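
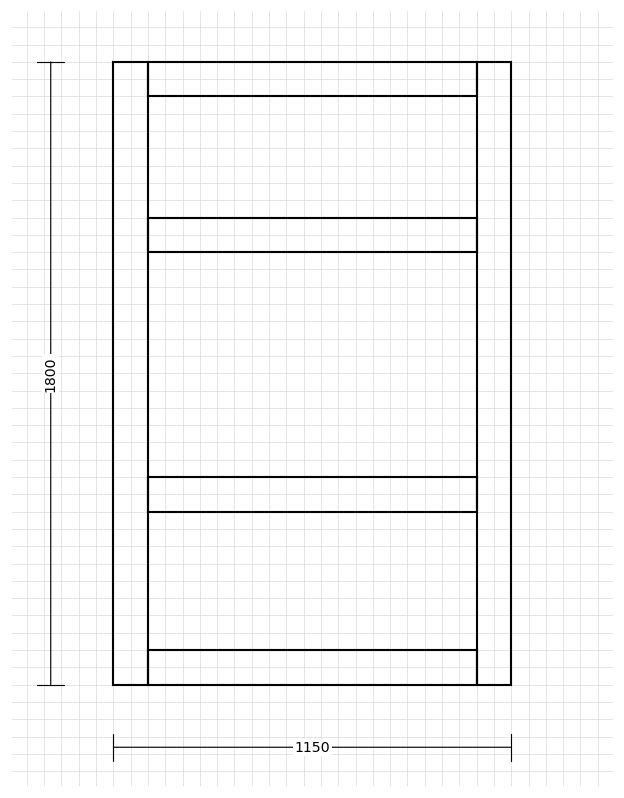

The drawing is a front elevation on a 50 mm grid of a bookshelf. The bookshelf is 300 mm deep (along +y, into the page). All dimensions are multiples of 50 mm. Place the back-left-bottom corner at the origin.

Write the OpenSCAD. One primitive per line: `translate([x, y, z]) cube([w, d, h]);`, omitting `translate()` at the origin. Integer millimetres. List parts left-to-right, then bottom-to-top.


cube([100, 300, 1800]);
translate([100, 0, 0]) cube([950, 300, 100]);
translate([100, 0, 500]) cube([950, 300, 100]);
translate([100, 0, 1250]) cube([950, 300, 100]);
translate([100, 0, 1700]) cube([950, 300, 100]);
translate([1050, 0, 0]) cube([100, 300, 1800]);


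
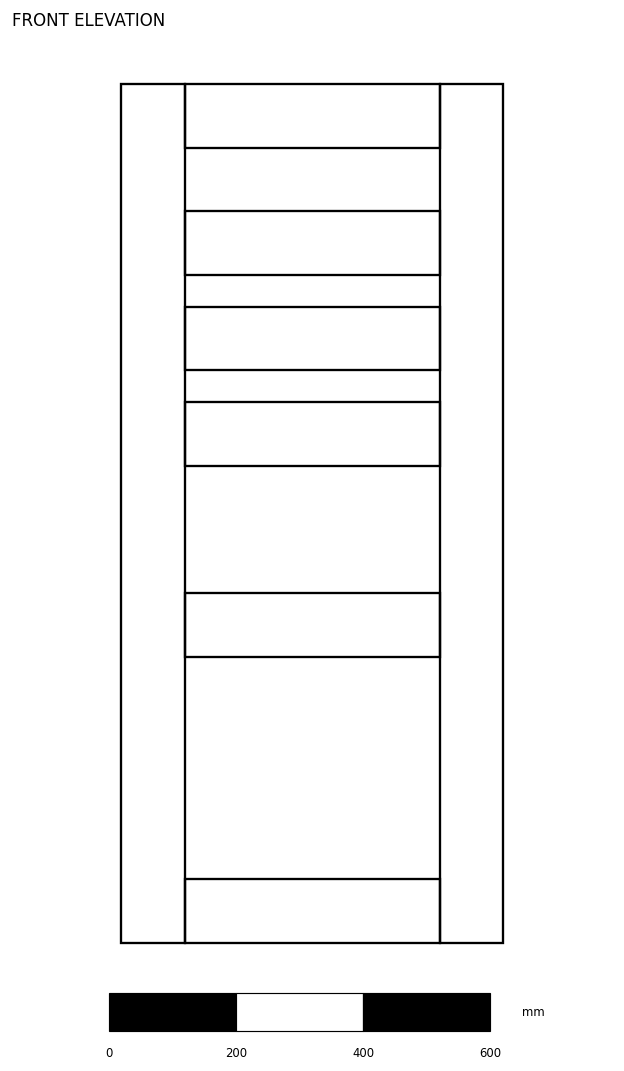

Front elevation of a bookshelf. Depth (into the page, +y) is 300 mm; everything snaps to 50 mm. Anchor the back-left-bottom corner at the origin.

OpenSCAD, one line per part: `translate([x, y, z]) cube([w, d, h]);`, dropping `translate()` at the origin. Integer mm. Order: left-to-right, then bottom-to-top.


cube([100, 300, 1350]);
translate([100, 0, 0]) cube([400, 300, 100]);
translate([100, 0, 450]) cube([400, 300, 100]);
translate([100, 0, 750]) cube([400, 300, 100]);
translate([100, 0, 900]) cube([400, 300, 100]);
translate([100, 0, 1050]) cube([400, 300, 100]);
translate([100, 0, 1250]) cube([400, 300, 100]);
translate([500, 0, 0]) cube([100, 300, 1350]);


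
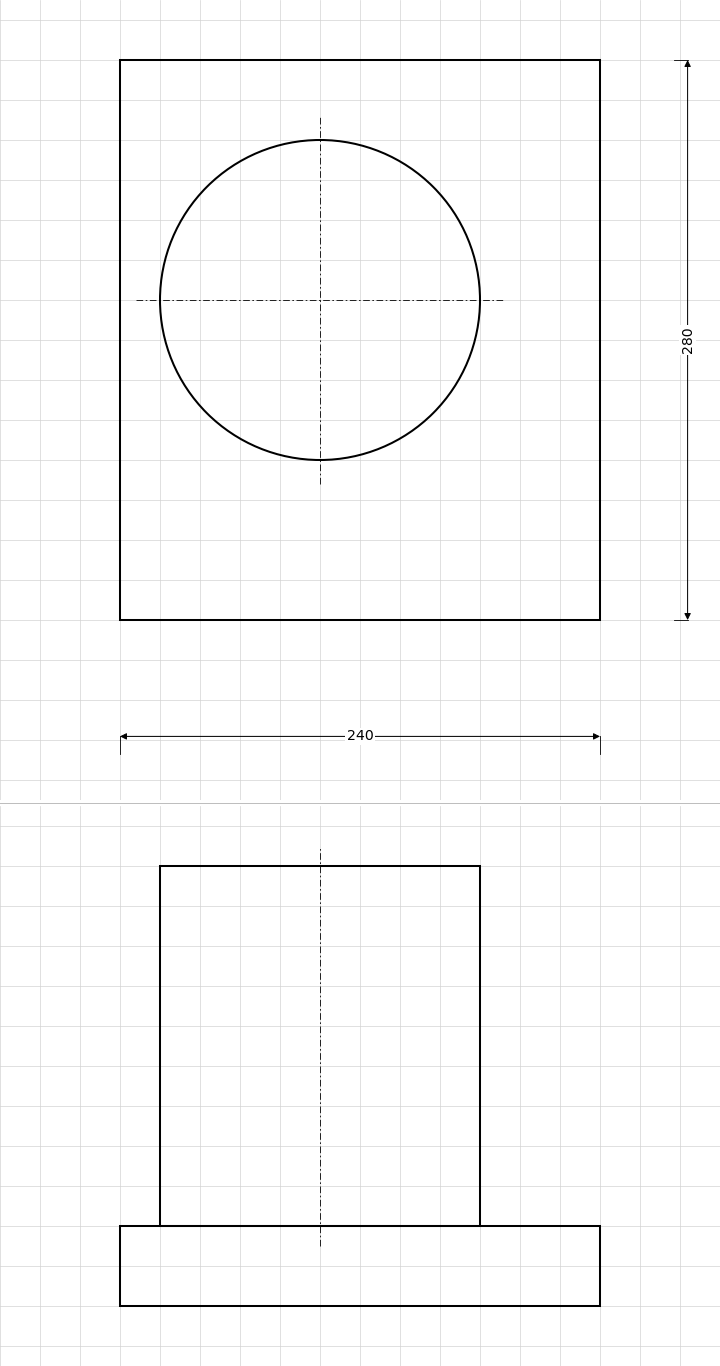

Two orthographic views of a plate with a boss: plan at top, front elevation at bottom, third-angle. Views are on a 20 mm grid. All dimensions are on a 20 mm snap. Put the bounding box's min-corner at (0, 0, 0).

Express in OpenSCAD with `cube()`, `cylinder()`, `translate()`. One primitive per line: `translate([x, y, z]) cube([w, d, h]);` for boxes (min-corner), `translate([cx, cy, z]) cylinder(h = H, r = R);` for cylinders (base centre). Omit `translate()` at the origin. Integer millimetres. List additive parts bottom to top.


cube([240, 280, 40]);
translate([100, 160, 40]) cylinder(h = 180, r = 80);


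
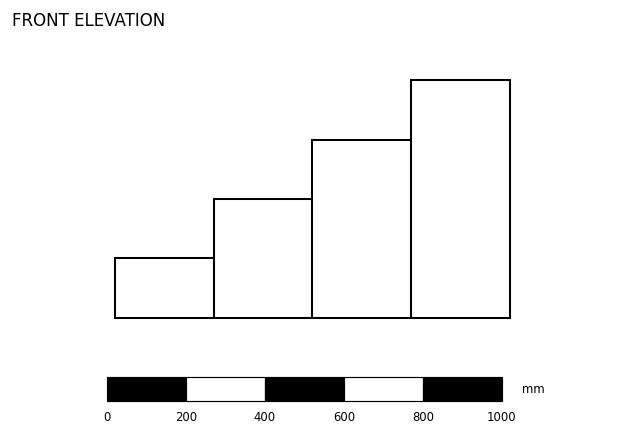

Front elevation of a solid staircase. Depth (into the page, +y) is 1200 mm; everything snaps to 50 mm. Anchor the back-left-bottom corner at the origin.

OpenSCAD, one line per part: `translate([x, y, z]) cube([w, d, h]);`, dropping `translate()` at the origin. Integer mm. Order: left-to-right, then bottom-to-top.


cube([250, 1200, 150]);
translate([250, 0, 0]) cube([250, 1200, 300]);
translate([500, 0, 0]) cube([250, 1200, 450]);
translate([750, 0, 0]) cube([250, 1200, 600]);


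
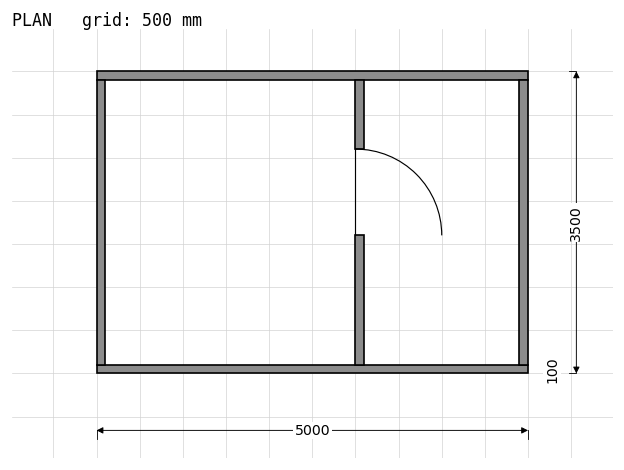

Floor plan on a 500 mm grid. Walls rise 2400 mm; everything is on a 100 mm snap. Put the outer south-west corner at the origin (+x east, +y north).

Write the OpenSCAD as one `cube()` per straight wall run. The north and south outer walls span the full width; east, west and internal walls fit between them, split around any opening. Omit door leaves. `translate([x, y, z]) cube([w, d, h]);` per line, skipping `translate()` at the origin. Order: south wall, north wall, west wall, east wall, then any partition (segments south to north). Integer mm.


cube([5000, 100, 2400]);
translate([0, 3400, 0]) cube([5000, 100, 2400]);
translate([0, 100, 0]) cube([100, 3300, 2400]);
translate([4900, 100, 0]) cube([100, 3300, 2400]);
translate([3000, 100, 0]) cube([100, 1500, 2400]);
translate([3000, 2600, 0]) cube([100, 800, 2400]);


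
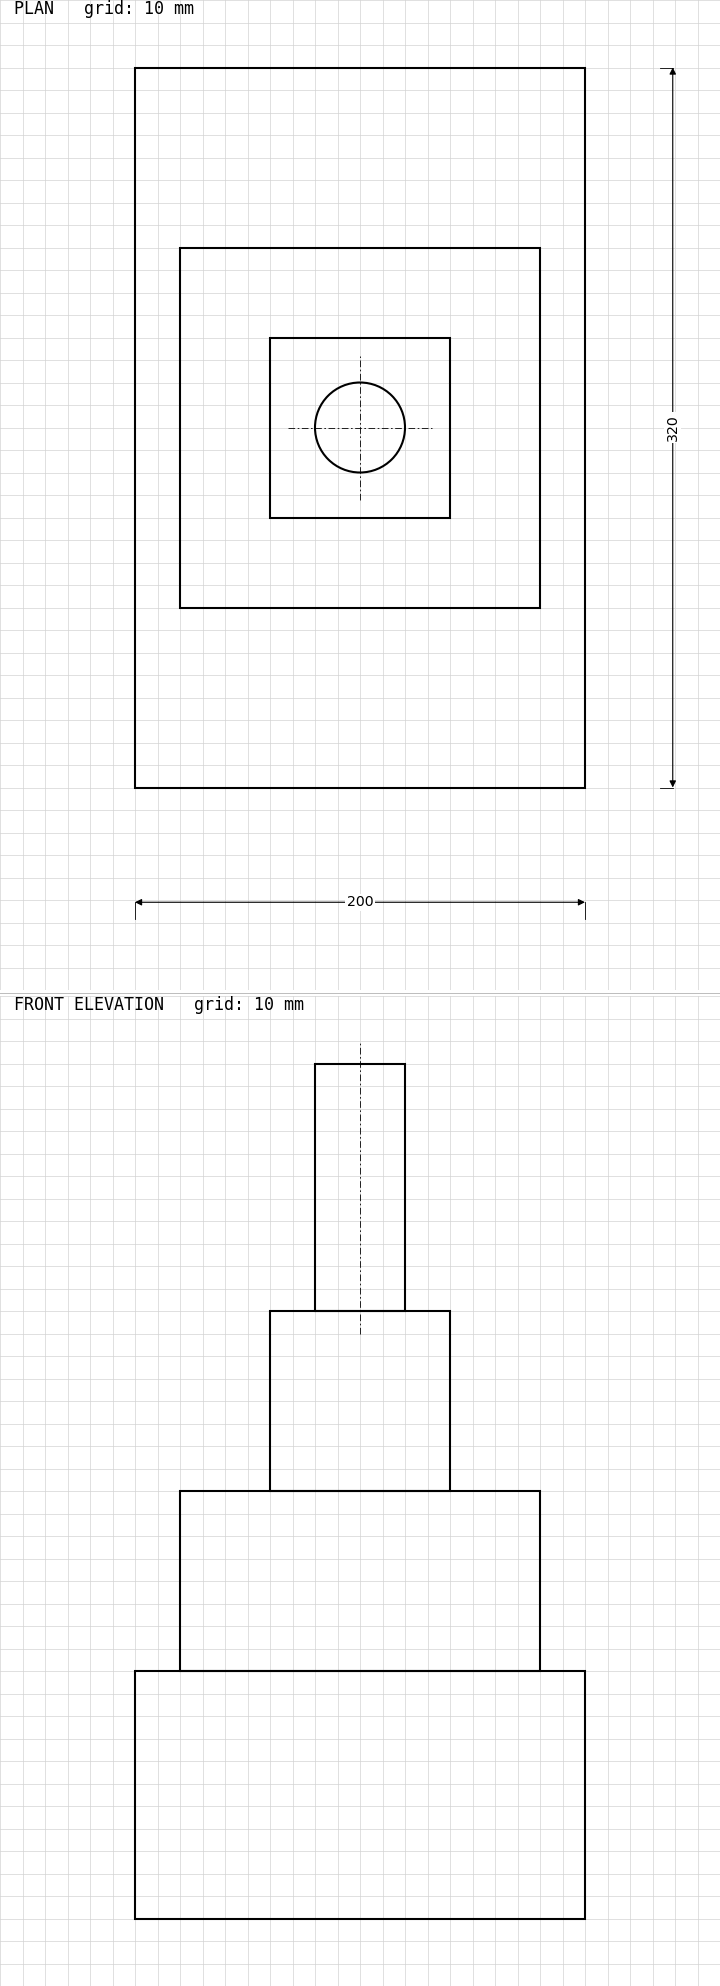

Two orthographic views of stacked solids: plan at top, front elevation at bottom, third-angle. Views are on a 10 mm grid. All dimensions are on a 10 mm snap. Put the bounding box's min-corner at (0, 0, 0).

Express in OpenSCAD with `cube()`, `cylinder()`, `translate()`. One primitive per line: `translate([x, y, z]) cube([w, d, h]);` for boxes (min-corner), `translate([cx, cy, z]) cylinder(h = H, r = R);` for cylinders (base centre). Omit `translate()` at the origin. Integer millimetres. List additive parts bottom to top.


cube([200, 320, 110]);
translate([20, 80, 110]) cube([160, 160, 80]);
translate([60, 120, 190]) cube([80, 80, 80]);
translate([100, 160, 270]) cylinder(h = 110, r = 20);


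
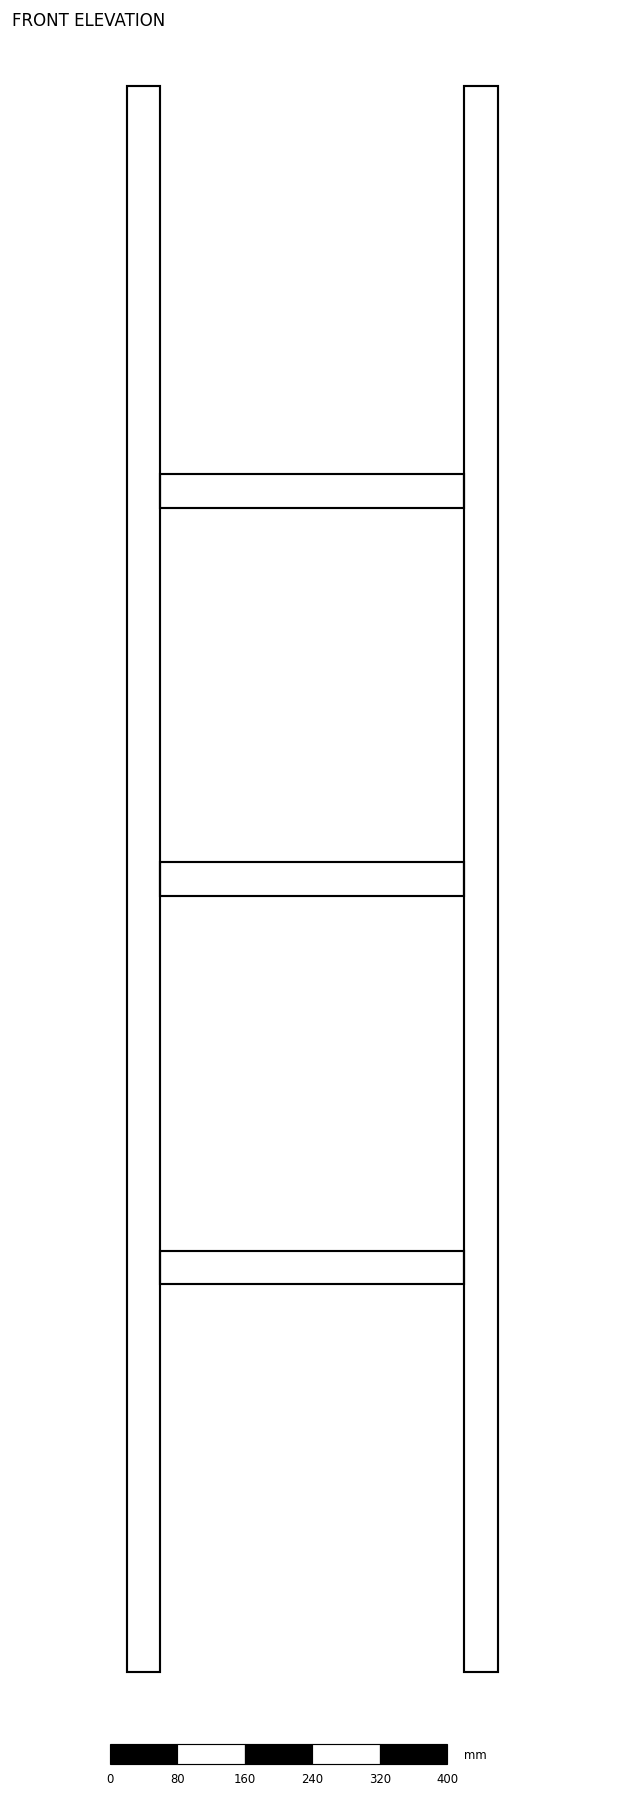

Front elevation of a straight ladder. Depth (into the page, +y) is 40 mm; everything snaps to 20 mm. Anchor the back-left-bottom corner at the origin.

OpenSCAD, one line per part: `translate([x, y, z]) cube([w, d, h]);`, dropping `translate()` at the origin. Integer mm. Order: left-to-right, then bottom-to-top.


cube([40, 40, 1880]);
translate([40, 0, 460]) cube([360, 40, 40]);
translate([40, 0, 920]) cube([360, 40, 40]);
translate([40, 0, 1380]) cube([360, 40, 40]);
translate([400, 0, 0]) cube([40, 40, 1880]);


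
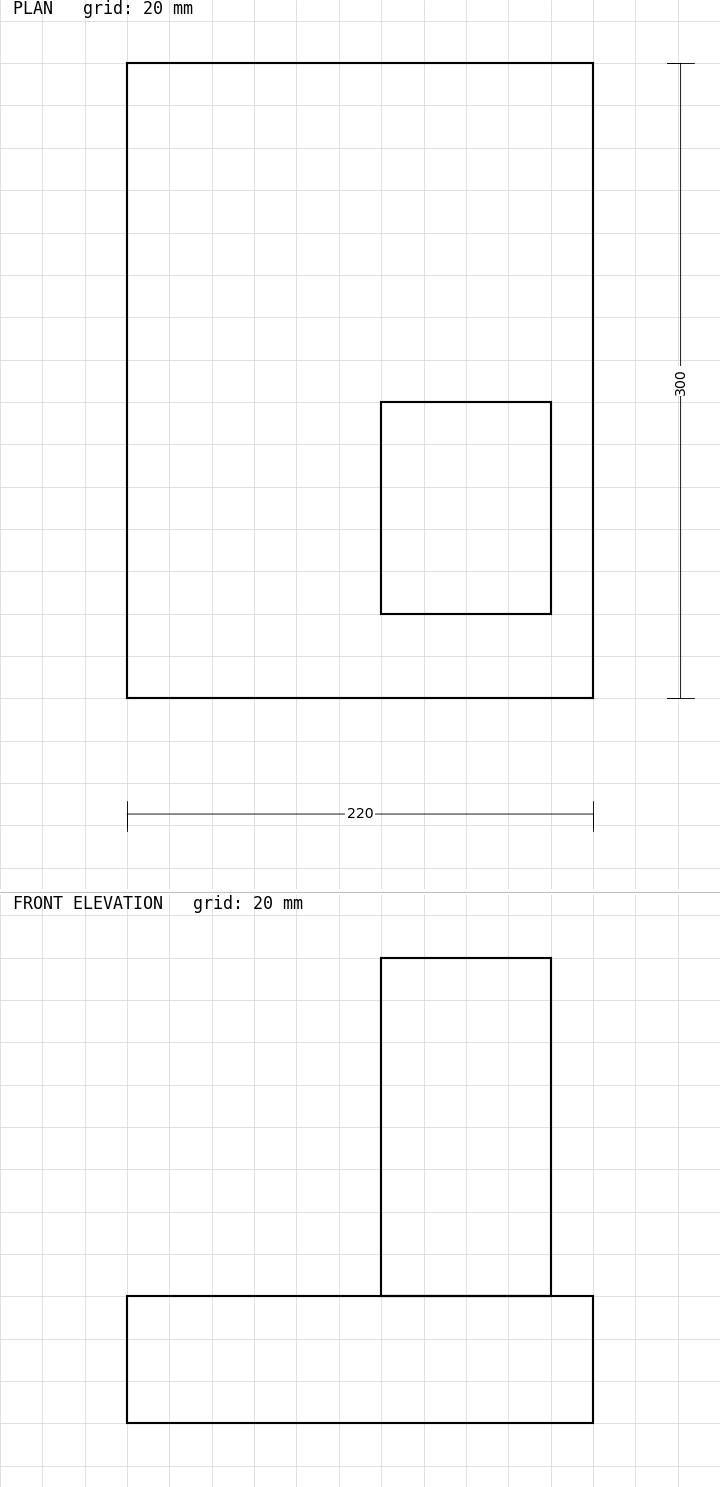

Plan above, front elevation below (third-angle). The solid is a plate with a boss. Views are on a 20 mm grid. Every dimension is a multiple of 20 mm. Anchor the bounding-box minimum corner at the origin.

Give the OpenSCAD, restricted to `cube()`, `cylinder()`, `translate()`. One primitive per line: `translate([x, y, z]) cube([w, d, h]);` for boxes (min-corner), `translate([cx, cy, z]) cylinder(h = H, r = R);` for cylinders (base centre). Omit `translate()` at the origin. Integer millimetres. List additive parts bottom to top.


cube([220, 300, 60]);
translate([120, 40, 60]) cube([80, 100, 160]);


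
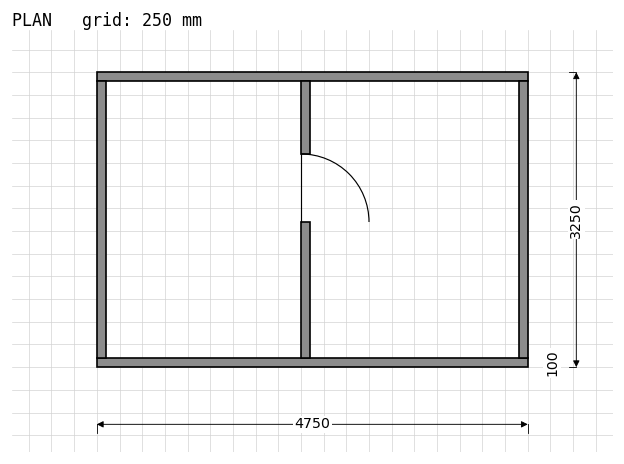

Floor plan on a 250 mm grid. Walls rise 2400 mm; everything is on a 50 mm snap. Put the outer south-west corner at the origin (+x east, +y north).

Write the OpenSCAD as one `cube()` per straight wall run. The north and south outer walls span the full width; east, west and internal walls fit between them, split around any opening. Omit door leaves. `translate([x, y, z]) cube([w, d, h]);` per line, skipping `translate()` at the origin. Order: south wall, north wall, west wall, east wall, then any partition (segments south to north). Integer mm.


cube([4750, 100, 2400]);
translate([0, 3150, 0]) cube([4750, 100, 2400]);
translate([0, 100, 0]) cube([100, 3050, 2400]);
translate([4650, 100, 0]) cube([100, 3050, 2400]);
translate([2250, 100, 0]) cube([100, 1500, 2400]);
translate([2250, 2350, 0]) cube([100, 800, 2400]);


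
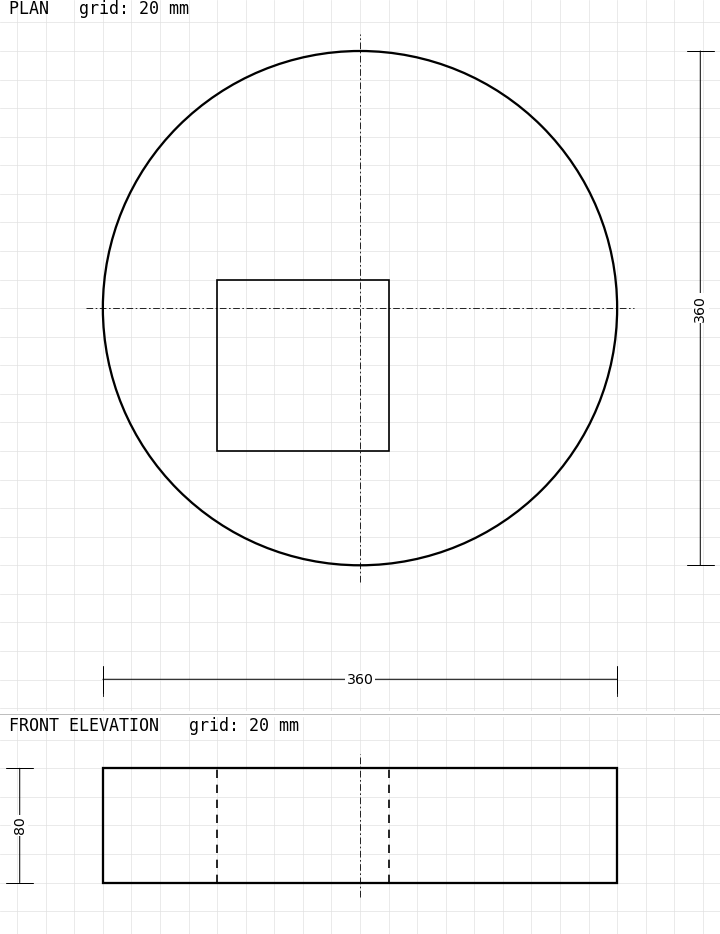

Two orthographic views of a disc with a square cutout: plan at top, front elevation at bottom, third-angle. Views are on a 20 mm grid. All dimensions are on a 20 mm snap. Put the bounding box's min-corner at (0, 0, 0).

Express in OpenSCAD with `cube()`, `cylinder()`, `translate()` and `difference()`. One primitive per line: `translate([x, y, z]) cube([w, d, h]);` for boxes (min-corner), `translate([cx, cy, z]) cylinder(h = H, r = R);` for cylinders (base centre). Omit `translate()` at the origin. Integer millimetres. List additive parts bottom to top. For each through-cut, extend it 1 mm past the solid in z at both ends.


difference() {
  translate([180, 180, 0]) cylinder(h = 80, r = 180);
  translate([80, 80, -1]) cube([120, 120, 82]);
}


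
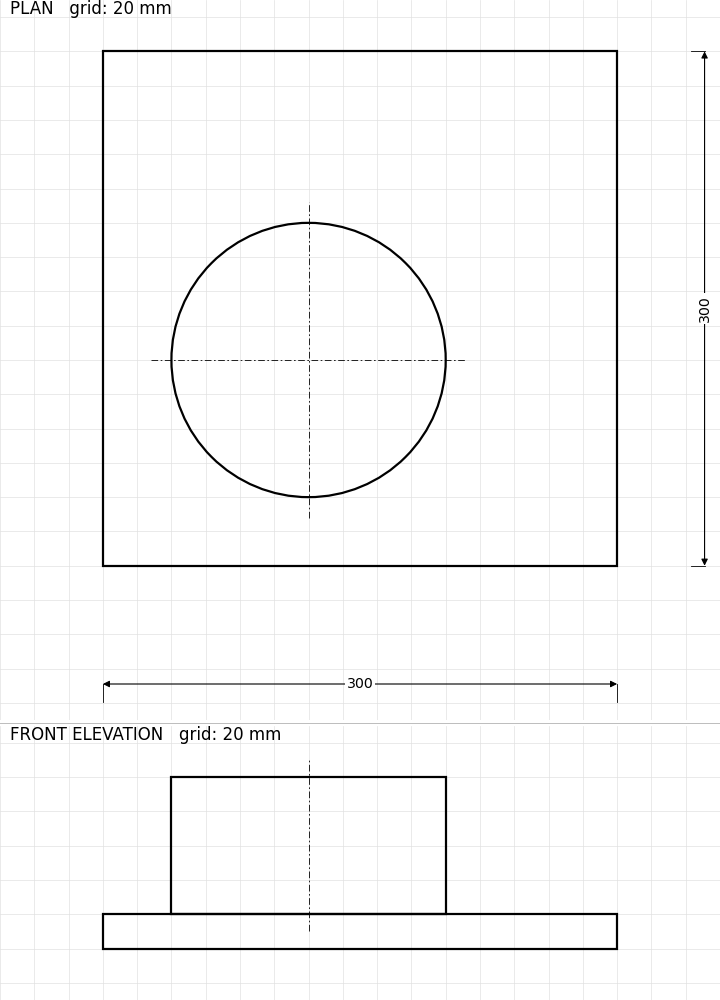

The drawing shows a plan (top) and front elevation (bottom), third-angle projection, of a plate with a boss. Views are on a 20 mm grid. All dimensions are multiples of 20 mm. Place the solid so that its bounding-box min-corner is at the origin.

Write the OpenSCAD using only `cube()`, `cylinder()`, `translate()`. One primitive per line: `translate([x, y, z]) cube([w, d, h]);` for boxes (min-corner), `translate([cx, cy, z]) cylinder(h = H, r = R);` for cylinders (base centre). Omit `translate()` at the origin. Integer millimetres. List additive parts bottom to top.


cube([300, 300, 20]);
translate([120, 120, 20]) cylinder(h = 80, r = 80);


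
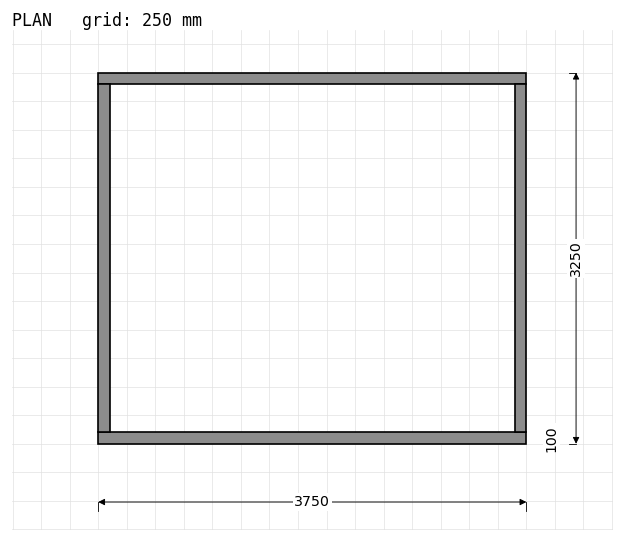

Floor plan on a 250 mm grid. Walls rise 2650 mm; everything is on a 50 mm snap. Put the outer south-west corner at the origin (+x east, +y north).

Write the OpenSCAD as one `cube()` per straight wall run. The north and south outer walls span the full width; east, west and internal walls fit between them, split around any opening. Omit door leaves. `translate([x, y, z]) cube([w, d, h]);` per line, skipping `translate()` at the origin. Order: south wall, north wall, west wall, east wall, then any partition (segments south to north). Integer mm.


cube([3750, 100, 2650]);
translate([0, 3150, 0]) cube([3750, 100, 2650]);
translate([0, 100, 0]) cube([100, 3050, 2650]);
translate([3650, 100, 0]) cube([100, 3050, 2650]);


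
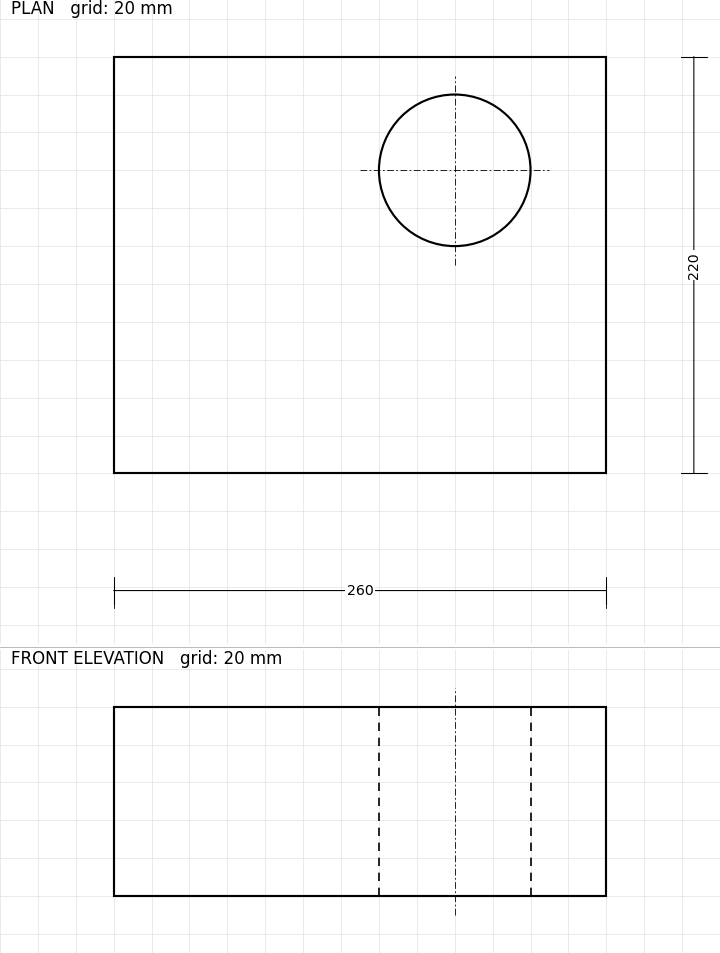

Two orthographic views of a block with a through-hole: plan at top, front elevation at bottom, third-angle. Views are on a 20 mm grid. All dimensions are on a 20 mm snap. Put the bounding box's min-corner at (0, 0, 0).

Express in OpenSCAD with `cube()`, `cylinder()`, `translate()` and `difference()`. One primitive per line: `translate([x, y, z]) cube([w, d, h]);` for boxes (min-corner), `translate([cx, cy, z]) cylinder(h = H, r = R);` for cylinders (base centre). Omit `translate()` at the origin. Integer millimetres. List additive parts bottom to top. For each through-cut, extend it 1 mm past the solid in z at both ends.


difference() {
  cube([260, 220, 100]);
  translate([180, 160, -1]) cylinder(h = 102, r = 40);
}


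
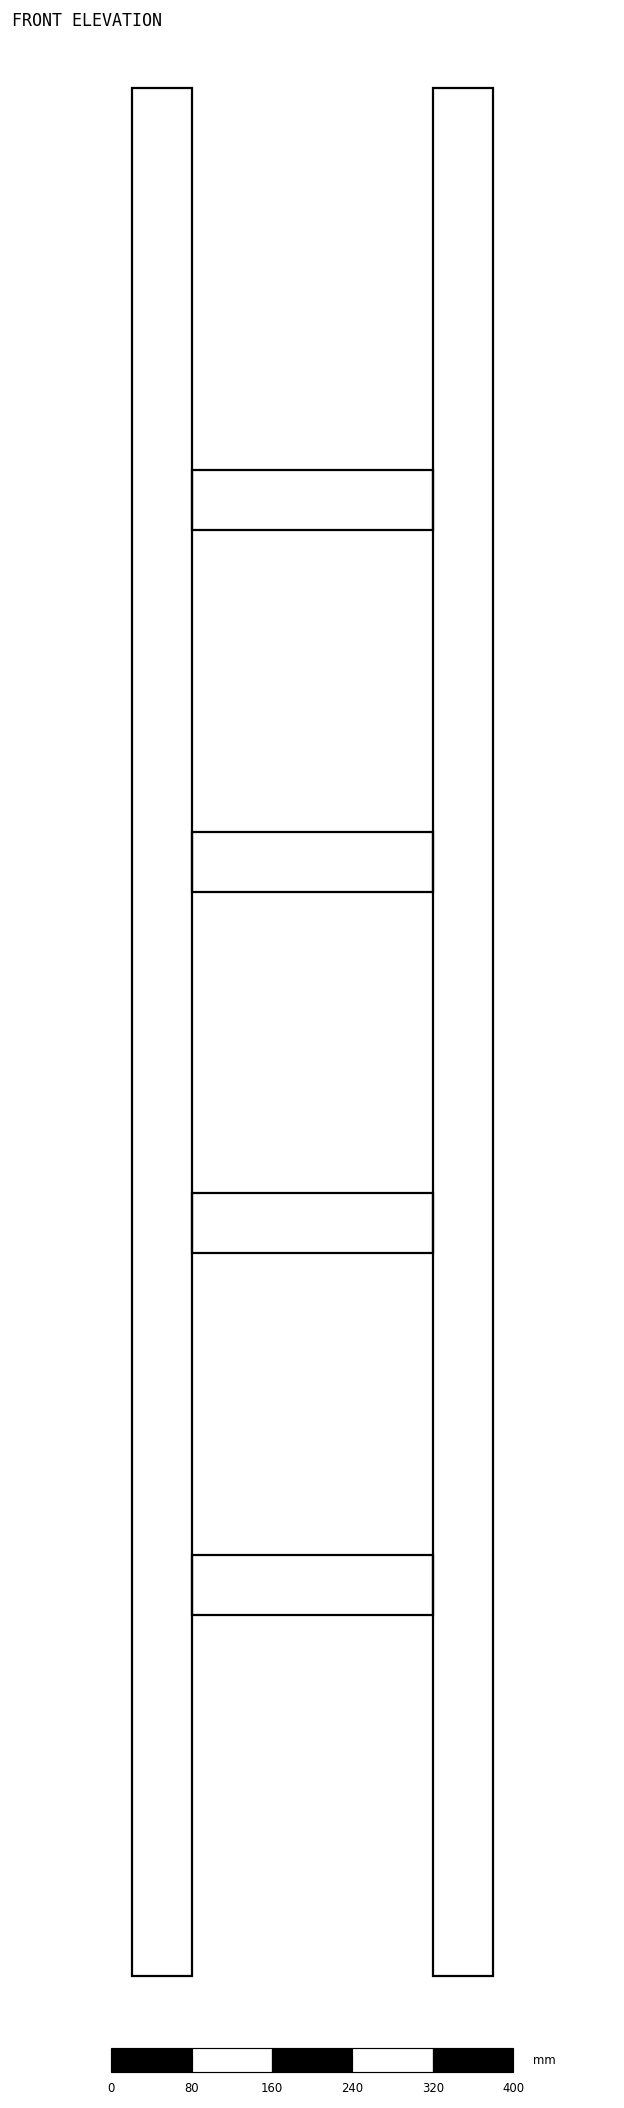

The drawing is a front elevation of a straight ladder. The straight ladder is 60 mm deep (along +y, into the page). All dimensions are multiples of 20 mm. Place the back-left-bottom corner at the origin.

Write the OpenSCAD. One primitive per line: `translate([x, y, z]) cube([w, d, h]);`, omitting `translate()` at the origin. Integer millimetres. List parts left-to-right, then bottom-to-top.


cube([60, 60, 1880]);
translate([60, 0, 360]) cube([240, 60, 60]);
translate([60, 0, 720]) cube([240, 60, 60]);
translate([60, 0, 1080]) cube([240, 60, 60]);
translate([60, 0, 1440]) cube([240, 60, 60]);
translate([300, 0, 0]) cube([60, 60, 1880]);


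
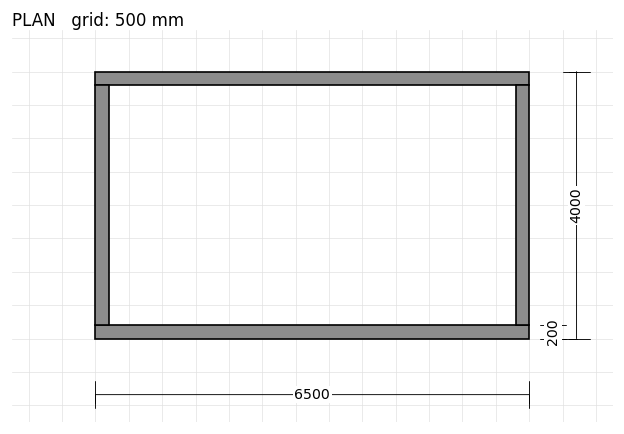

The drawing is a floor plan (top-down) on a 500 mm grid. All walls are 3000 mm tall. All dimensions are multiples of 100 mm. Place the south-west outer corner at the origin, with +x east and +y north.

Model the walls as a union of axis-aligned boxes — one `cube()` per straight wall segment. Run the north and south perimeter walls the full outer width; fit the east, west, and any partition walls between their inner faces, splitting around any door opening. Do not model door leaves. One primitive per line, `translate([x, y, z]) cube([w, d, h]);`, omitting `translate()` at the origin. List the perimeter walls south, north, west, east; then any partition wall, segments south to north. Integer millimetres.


cube([6500, 200, 3000]);
translate([0, 3800, 0]) cube([6500, 200, 3000]);
translate([0, 200, 0]) cube([200, 3600, 3000]);
translate([6300, 200, 0]) cube([200, 3600, 3000]);


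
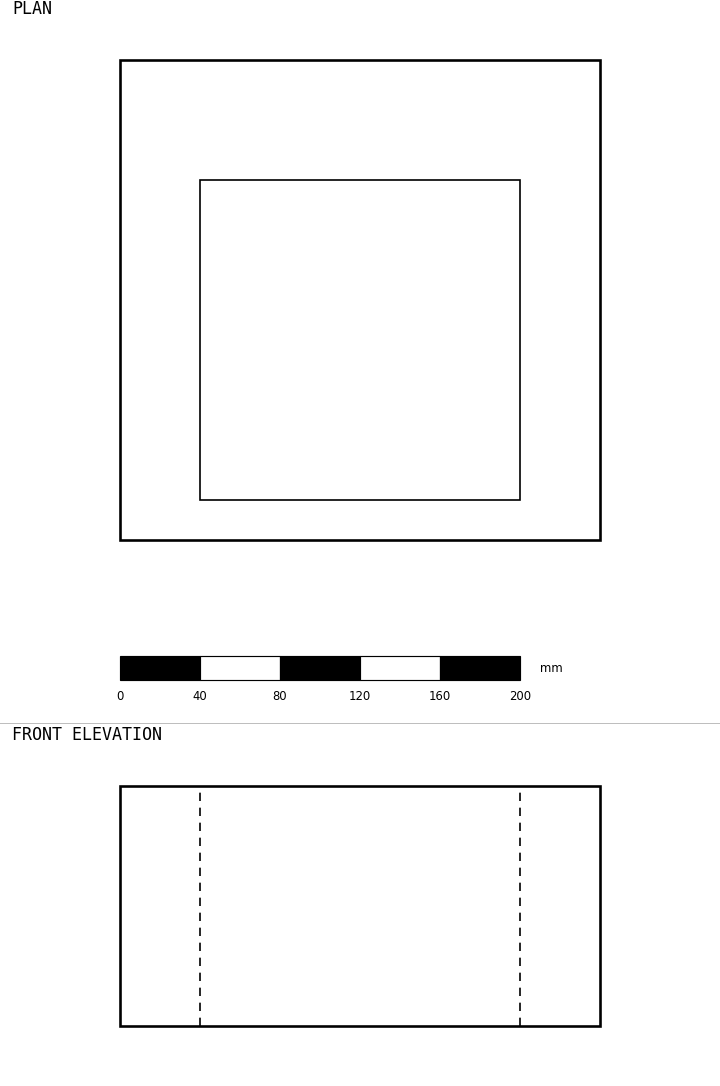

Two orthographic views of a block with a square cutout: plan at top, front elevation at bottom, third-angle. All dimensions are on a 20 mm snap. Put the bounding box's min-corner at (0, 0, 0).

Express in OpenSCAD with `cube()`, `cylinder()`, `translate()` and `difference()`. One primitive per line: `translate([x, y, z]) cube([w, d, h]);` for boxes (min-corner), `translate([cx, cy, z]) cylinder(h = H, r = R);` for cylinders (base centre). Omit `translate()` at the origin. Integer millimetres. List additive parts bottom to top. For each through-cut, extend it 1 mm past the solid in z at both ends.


difference() {
  cube([240, 240, 120]);
  translate([40, 20, -1]) cube([160, 160, 122]);
}


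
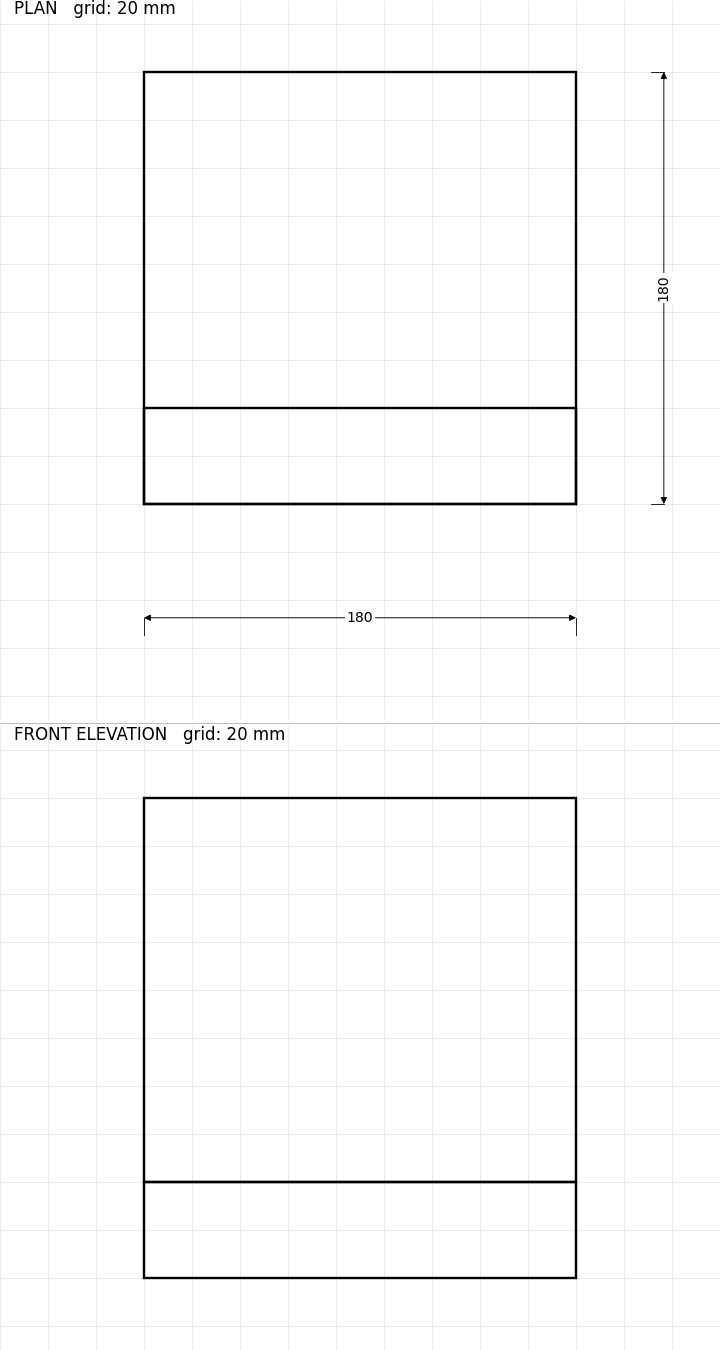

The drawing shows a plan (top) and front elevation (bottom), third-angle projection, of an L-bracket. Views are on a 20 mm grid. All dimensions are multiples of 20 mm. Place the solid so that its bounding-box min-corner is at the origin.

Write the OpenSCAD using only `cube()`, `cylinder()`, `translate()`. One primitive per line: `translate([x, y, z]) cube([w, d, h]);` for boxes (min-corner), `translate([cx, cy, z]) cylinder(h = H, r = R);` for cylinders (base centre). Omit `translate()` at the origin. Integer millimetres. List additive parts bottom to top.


cube([180, 180, 40]);
translate([0, 0, 40]) cube([180, 40, 160]);


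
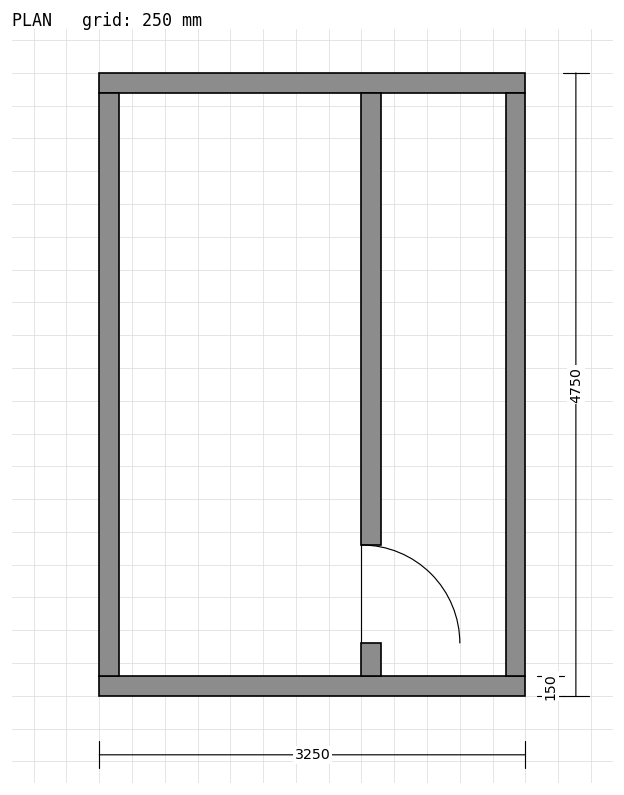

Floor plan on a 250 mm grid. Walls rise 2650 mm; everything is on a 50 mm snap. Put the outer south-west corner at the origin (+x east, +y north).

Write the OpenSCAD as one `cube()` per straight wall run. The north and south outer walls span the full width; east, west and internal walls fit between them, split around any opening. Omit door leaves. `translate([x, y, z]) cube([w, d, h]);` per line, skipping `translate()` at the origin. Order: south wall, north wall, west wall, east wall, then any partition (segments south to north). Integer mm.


cube([3250, 150, 2650]);
translate([0, 4600, 0]) cube([3250, 150, 2650]);
translate([0, 150, 0]) cube([150, 4450, 2650]);
translate([3100, 150, 0]) cube([150, 4450, 2650]);
translate([2000, 150, 0]) cube([150, 250, 2650]);
translate([2000, 1150, 0]) cube([150, 3450, 2650]);


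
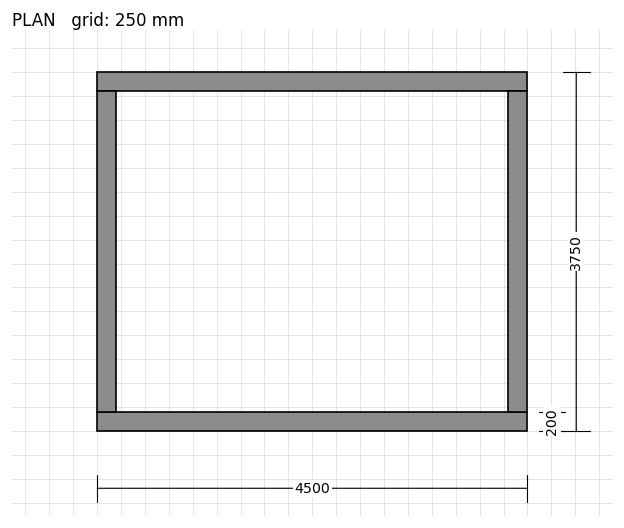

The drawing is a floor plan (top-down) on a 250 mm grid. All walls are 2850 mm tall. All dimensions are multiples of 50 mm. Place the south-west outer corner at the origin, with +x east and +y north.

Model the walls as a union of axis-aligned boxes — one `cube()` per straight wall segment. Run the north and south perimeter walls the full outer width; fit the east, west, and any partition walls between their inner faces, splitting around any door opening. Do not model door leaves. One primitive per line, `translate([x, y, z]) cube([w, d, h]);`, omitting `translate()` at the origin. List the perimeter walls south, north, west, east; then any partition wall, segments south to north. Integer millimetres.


cube([4500, 200, 2850]);
translate([0, 3550, 0]) cube([4500, 200, 2850]);
translate([0, 200, 0]) cube([200, 3350, 2850]);
translate([4300, 200, 0]) cube([200, 3350, 2850]);


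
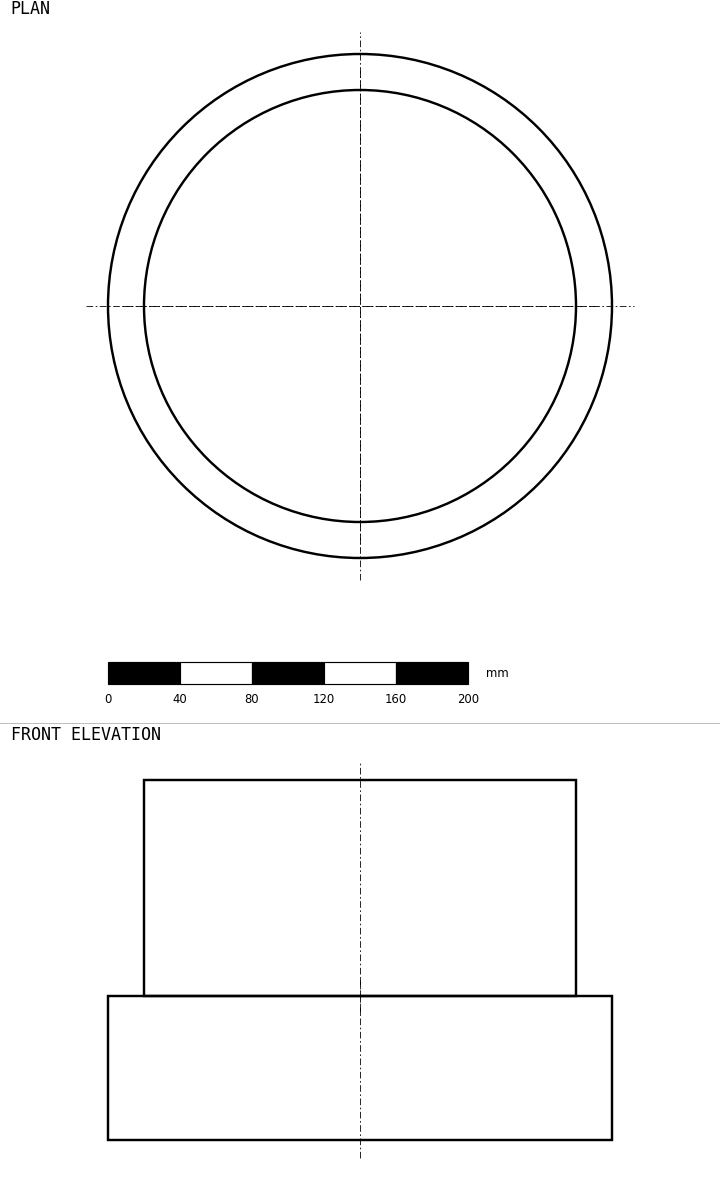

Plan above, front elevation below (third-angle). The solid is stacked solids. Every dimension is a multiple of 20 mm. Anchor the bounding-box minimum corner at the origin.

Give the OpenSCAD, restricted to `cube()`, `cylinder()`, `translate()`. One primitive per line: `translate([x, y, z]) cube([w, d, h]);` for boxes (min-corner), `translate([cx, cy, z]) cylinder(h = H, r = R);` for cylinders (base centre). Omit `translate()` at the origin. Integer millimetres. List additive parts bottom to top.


translate([140, 140, 0]) cylinder(h = 80, r = 140);
translate([140, 140, 80]) cylinder(h = 120, r = 120);


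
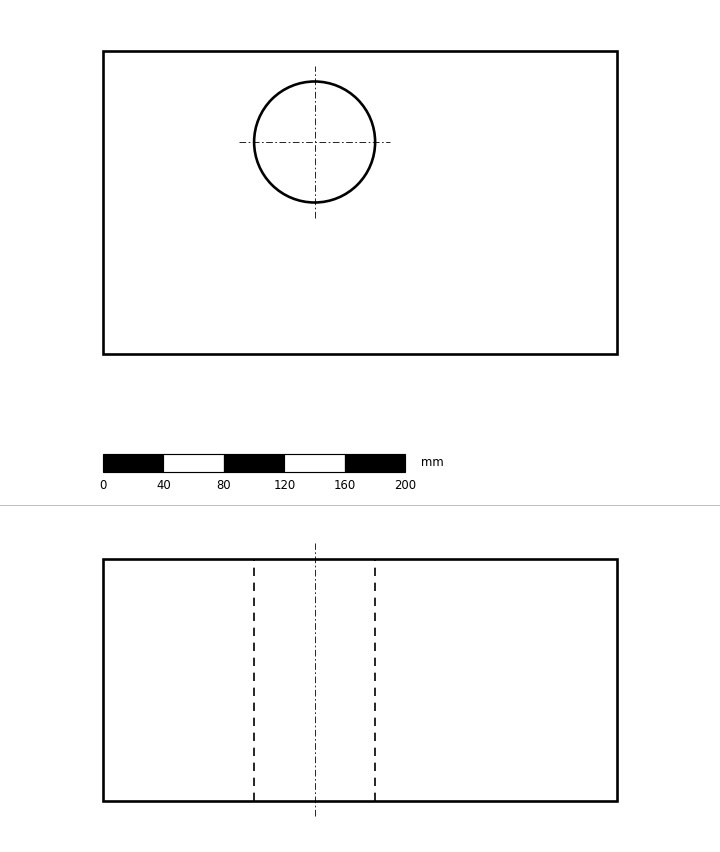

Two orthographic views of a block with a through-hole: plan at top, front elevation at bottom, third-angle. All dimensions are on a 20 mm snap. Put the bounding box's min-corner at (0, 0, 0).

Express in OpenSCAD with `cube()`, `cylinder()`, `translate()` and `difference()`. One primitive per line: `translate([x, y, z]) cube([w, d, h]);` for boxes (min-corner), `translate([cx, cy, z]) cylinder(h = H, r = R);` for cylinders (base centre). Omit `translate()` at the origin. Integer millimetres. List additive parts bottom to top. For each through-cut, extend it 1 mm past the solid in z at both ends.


difference() {
  cube([340, 200, 160]);
  translate([140, 140, -1]) cylinder(h = 162, r = 40);
}


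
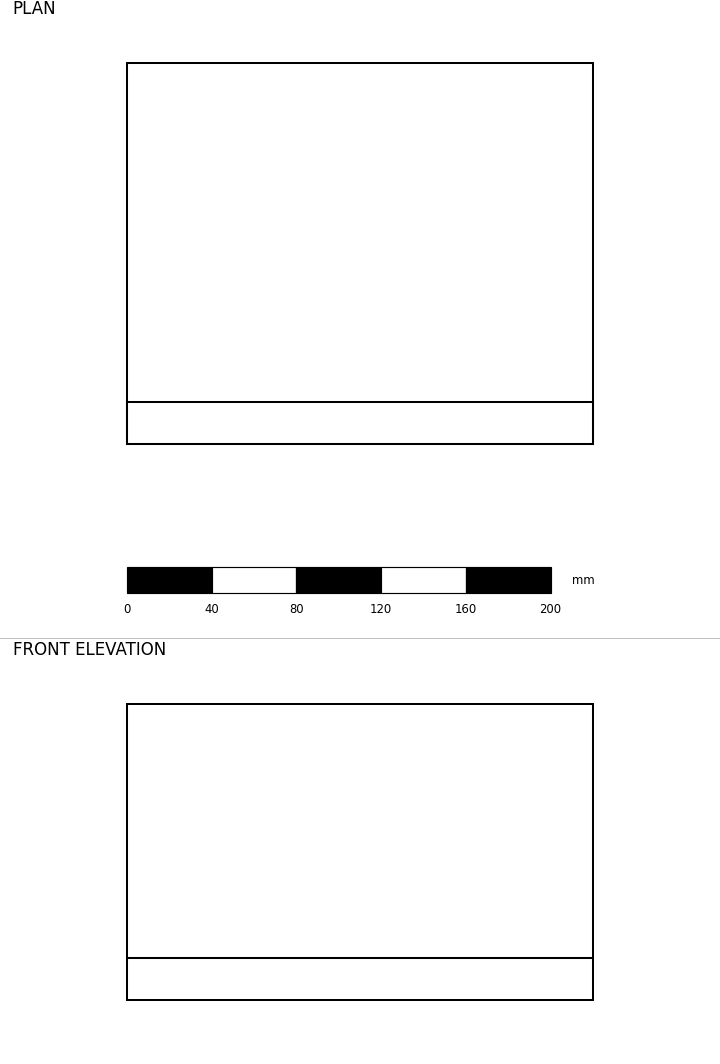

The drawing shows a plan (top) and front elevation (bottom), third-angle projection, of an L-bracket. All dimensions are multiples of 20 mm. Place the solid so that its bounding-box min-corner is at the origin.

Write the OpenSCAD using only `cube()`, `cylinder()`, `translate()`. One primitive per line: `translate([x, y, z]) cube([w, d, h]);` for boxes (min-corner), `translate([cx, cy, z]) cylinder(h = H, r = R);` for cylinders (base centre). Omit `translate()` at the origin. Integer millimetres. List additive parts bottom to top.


cube([220, 180, 20]);
translate([0, 0, 20]) cube([220, 20, 120]);


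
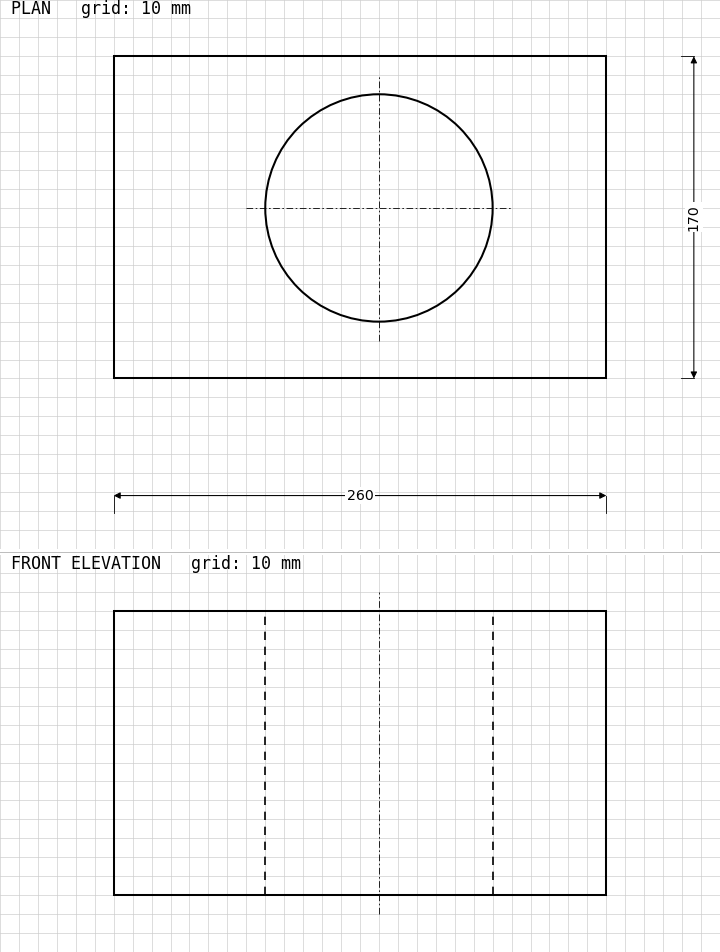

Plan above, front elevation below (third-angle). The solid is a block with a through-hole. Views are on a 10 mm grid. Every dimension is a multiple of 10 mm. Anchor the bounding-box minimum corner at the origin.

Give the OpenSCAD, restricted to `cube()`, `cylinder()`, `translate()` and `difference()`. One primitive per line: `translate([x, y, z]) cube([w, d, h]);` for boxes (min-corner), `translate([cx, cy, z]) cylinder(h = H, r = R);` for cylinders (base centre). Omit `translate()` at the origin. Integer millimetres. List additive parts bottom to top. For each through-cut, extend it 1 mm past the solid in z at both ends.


difference() {
  cube([260, 170, 150]);
  translate([140, 90, -1]) cylinder(h = 152, r = 60);
}


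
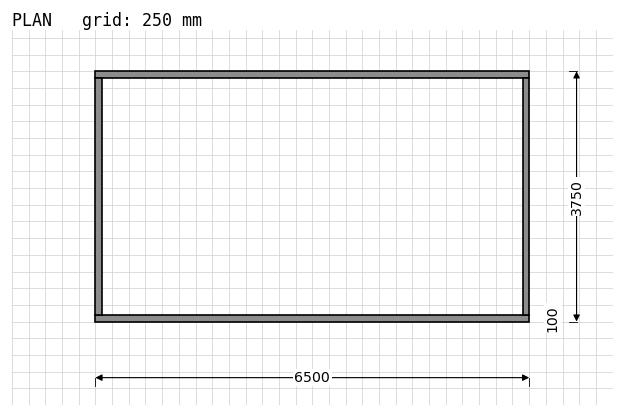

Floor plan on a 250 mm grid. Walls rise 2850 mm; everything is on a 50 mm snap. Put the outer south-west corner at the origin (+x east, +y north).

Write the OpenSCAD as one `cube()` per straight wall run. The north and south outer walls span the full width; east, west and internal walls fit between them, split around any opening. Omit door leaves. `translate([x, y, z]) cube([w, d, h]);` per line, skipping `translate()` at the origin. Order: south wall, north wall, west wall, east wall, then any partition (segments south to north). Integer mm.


cube([6500, 100, 2850]);
translate([0, 3650, 0]) cube([6500, 100, 2850]);
translate([0, 100, 0]) cube([100, 3550, 2850]);
translate([6400, 100, 0]) cube([100, 3550, 2850]);


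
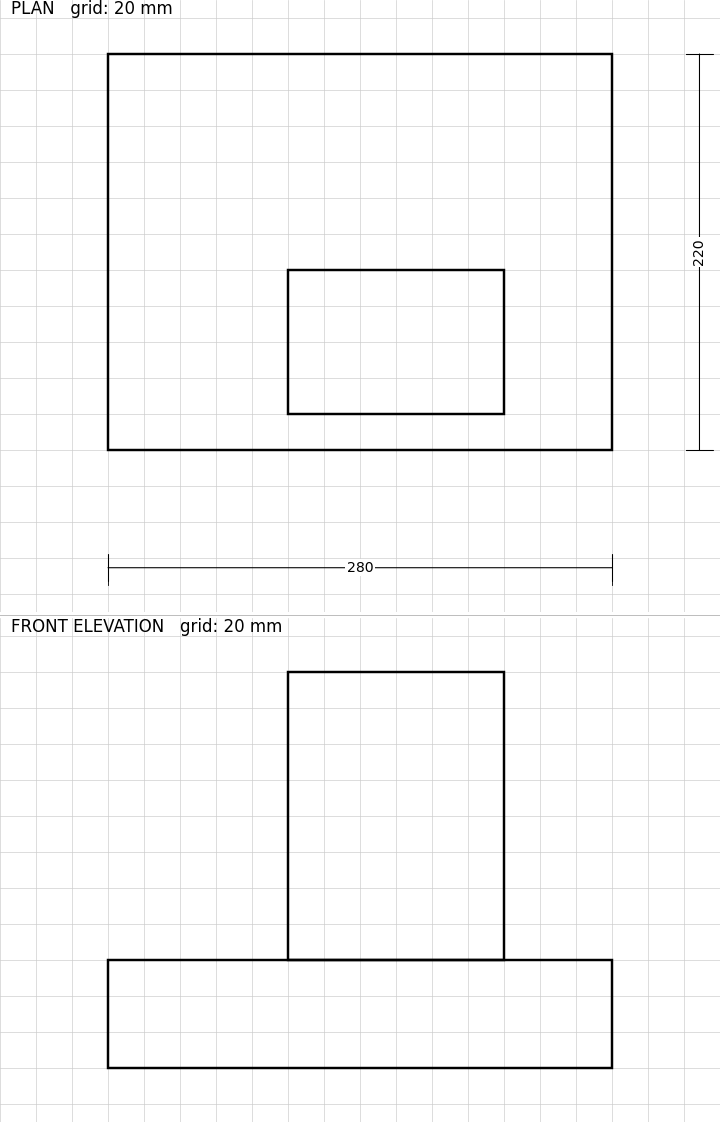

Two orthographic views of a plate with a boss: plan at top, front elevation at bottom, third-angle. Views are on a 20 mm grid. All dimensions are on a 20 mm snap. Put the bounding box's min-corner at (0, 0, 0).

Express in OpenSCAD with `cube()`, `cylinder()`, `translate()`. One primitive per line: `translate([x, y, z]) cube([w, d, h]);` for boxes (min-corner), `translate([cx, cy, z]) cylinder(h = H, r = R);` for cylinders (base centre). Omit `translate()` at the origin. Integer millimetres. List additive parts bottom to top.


cube([280, 220, 60]);
translate([100, 20, 60]) cube([120, 80, 160]);


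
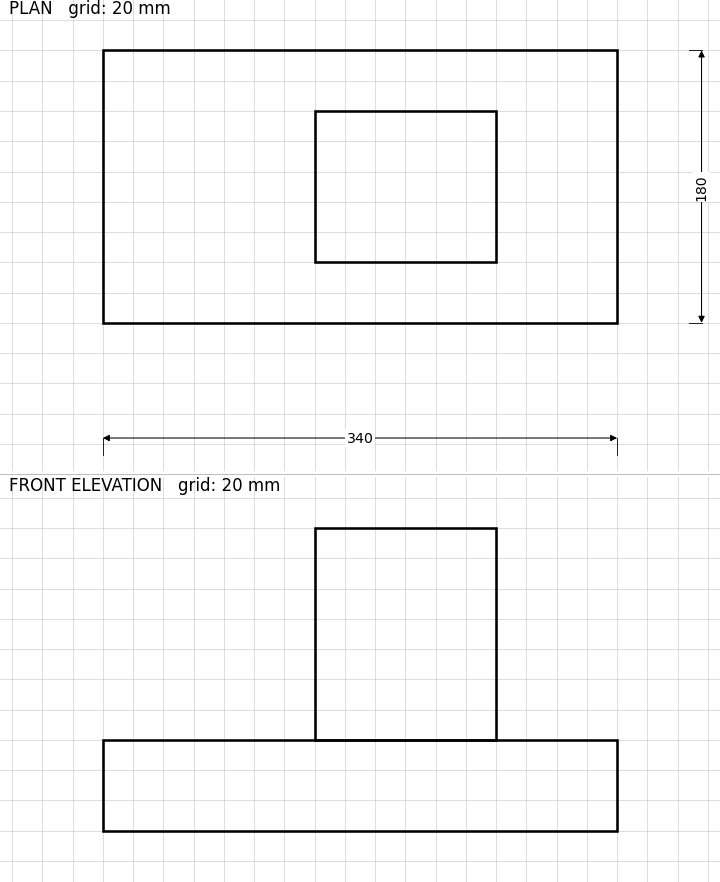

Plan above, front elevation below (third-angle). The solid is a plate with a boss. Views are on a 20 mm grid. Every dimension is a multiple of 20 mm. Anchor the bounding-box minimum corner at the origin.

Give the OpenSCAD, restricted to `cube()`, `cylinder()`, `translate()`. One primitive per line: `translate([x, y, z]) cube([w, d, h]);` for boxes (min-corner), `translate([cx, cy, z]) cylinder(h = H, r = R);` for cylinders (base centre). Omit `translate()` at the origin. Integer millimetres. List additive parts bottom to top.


cube([340, 180, 60]);
translate([140, 40, 60]) cube([120, 100, 140]);


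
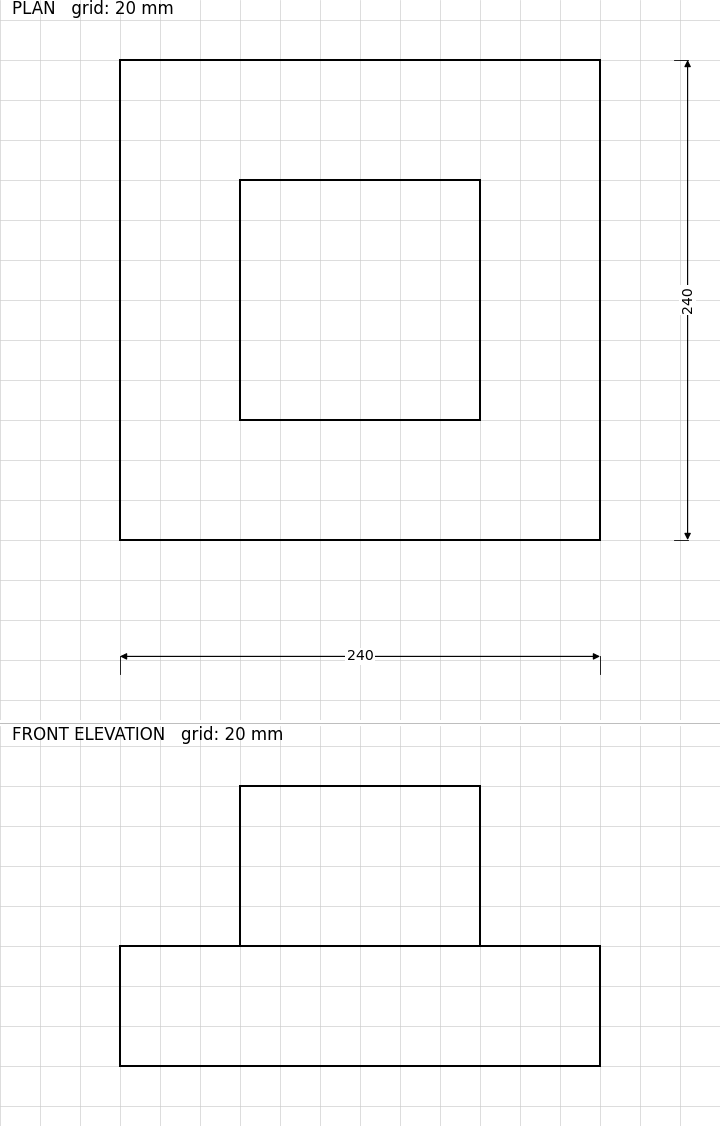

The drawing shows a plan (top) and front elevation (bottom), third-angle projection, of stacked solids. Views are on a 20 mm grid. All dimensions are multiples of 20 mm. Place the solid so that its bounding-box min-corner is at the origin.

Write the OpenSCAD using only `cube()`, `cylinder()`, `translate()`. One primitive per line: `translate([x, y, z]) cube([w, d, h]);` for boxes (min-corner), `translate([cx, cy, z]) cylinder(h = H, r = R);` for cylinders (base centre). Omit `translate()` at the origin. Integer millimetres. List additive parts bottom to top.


cube([240, 240, 60]);
translate([60, 60, 60]) cube([120, 120, 80]);


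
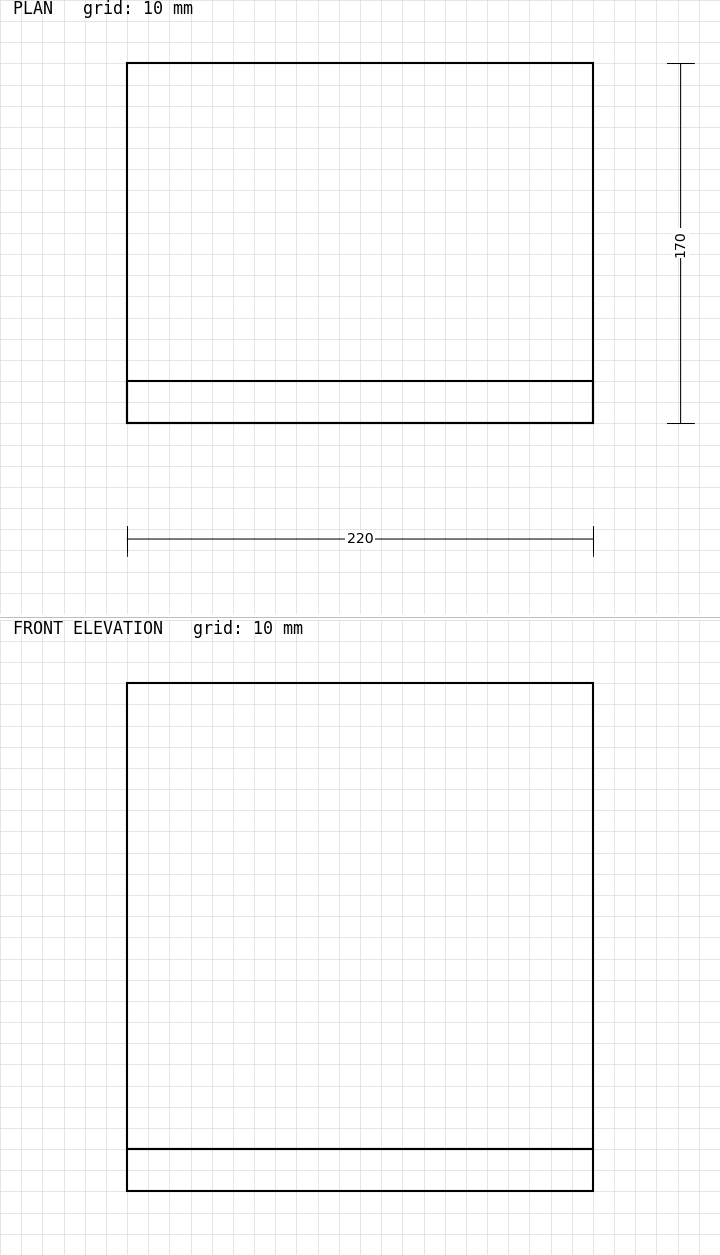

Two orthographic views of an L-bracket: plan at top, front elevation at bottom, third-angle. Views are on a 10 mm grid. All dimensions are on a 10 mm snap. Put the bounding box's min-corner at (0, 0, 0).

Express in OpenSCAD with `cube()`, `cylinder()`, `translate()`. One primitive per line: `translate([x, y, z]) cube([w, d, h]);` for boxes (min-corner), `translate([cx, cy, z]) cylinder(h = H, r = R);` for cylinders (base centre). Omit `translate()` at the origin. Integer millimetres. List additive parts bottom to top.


cube([220, 170, 20]);
translate([0, 0, 20]) cube([220, 20, 220]);


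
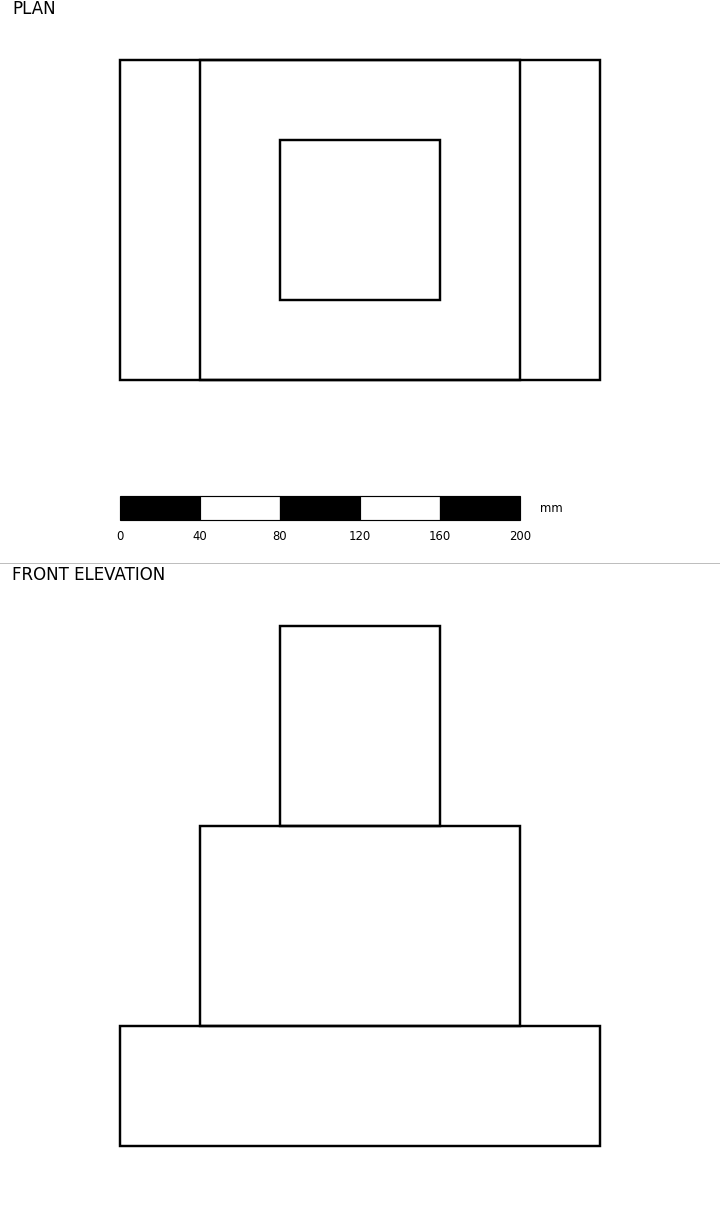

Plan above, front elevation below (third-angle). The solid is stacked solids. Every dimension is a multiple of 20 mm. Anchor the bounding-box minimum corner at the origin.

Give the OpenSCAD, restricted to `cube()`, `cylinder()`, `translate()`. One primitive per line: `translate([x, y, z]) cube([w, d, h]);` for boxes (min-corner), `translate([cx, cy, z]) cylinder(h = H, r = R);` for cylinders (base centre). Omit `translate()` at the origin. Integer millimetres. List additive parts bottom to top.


cube([240, 160, 60]);
translate([40, 0, 60]) cube([160, 160, 100]);
translate([80, 40, 160]) cube([80, 80, 100]);


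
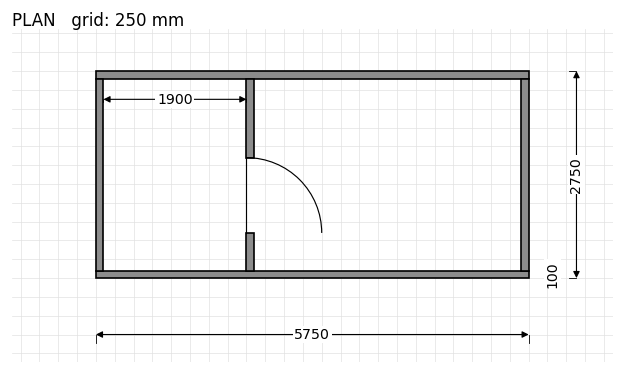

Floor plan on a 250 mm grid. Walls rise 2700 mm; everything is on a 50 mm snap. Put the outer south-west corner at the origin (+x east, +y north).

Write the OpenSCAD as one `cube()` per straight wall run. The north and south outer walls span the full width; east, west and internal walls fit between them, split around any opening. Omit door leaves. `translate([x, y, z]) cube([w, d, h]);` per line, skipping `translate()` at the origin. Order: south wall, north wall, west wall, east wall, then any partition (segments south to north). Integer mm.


cube([5750, 100, 2700]);
translate([0, 2650, 0]) cube([5750, 100, 2700]);
translate([0, 100, 0]) cube([100, 2550, 2700]);
translate([5650, 100, 0]) cube([100, 2550, 2700]);
translate([2000, 100, 0]) cube([100, 500, 2700]);
translate([2000, 1600, 0]) cube([100, 1050, 2700]);


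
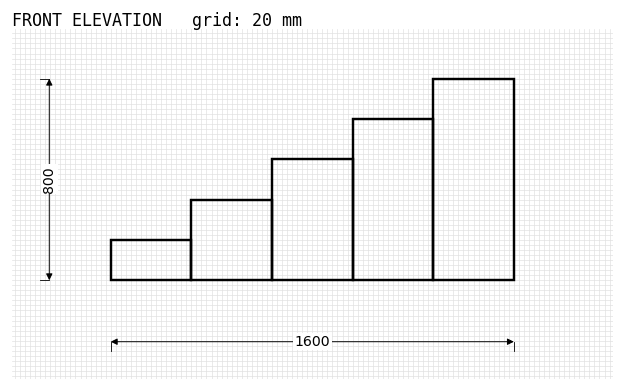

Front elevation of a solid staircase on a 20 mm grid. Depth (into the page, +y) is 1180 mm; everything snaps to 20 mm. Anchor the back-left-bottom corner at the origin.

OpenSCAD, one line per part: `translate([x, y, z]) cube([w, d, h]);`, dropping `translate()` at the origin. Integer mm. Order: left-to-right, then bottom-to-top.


cube([320, 1180, 160]);
translate([320, 0, 0]) cube([320, 1180, 320]);
translate([640, 0, 0]) cube([320, 1180, 480]);
translate([960, 0, 0]) cube([320, 1180, 640]);
translate([1280, 0, 0]) cube([320, 1180, 800]);


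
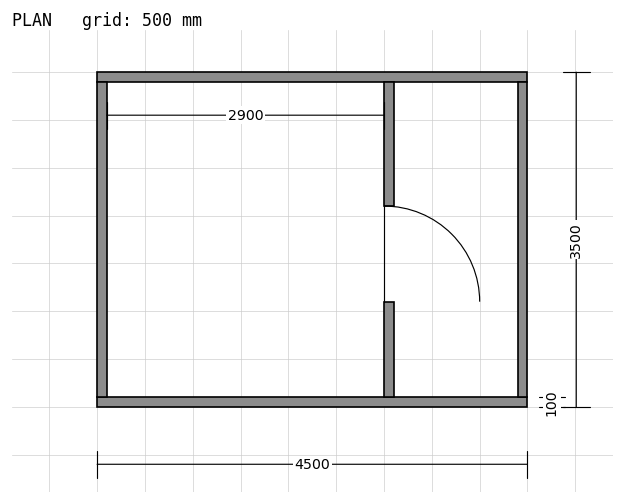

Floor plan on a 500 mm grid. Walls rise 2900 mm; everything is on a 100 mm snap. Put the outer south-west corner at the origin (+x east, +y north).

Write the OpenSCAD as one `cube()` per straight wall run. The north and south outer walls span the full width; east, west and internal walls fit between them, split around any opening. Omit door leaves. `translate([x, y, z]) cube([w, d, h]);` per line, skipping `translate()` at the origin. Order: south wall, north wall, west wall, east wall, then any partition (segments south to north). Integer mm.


cube([4500, 100, 2900]);
translate([0, 3400, 0]) cube([4500, 100, 2900]);
translate([0, 100, 0]) cube([100, 3300, 2900]);
translate([4400, 100, 0]) cube([100, 3300, 2900]);
translate([3000, 100, 0]) cube([100, 1000, 2900]);
translate([3000, 2100, 0]) cube([100, 1300, 2900]);


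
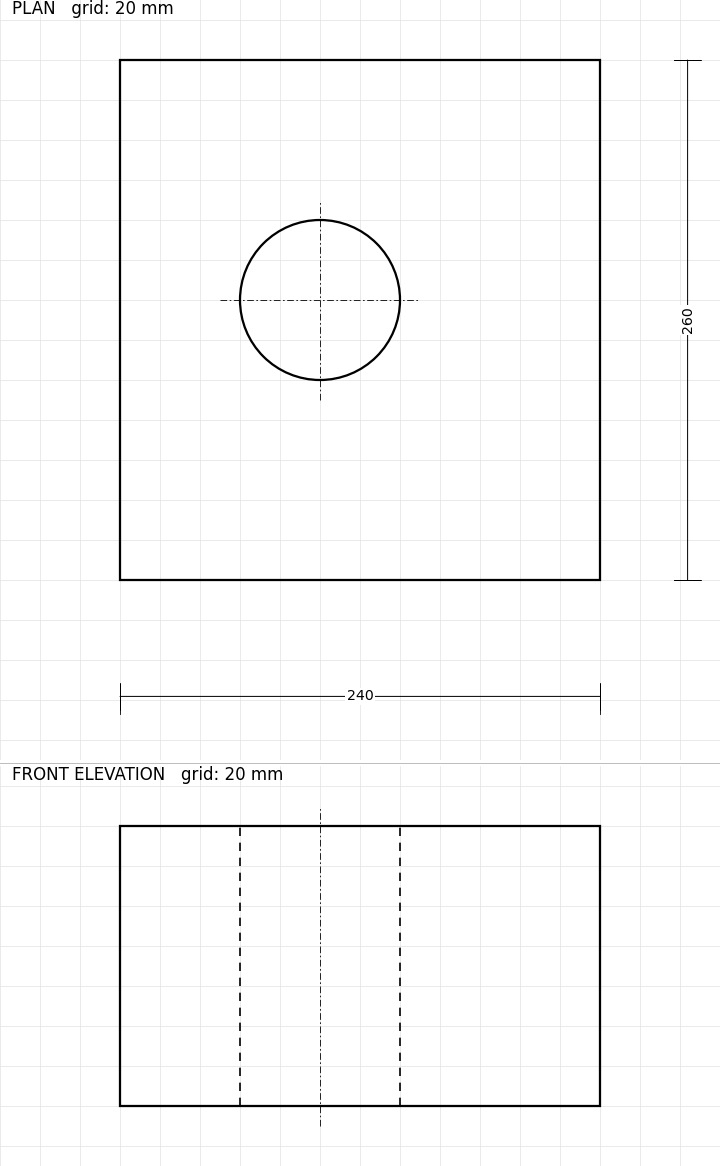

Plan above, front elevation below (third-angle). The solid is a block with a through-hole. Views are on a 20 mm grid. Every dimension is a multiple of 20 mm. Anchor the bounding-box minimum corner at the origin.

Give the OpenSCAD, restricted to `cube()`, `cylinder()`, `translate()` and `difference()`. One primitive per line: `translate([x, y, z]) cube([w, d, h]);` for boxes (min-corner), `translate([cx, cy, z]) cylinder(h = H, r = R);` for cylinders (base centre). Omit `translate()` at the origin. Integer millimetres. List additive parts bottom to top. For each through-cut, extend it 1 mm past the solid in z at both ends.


difference() {
  cube([240, 260, 140]);
  translate([100, 140, -1]) cylinder(h = 142, r = 40);
}


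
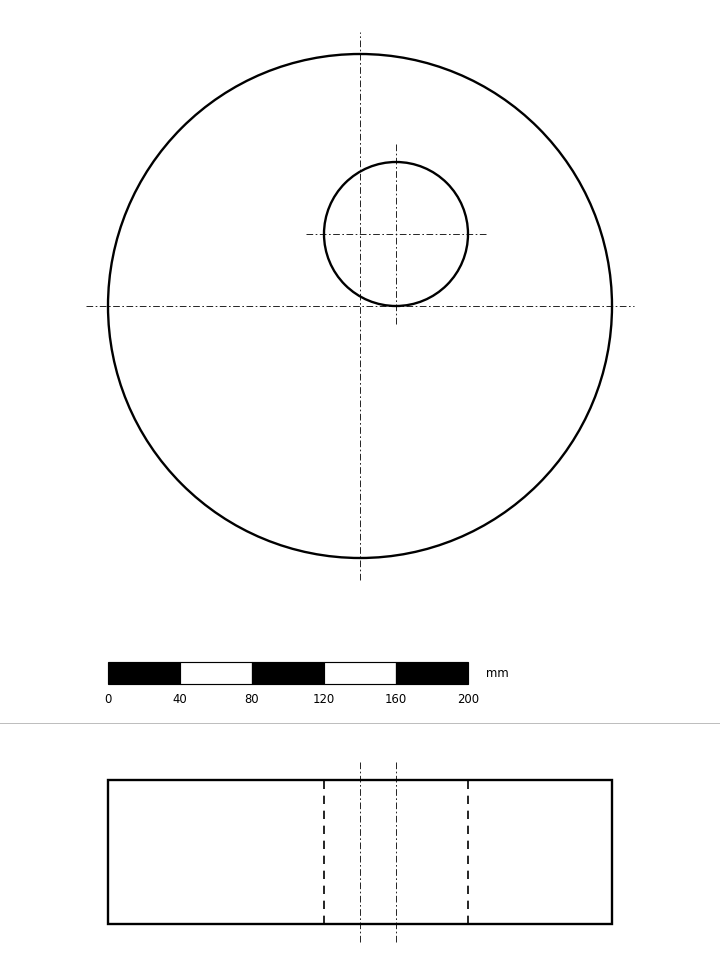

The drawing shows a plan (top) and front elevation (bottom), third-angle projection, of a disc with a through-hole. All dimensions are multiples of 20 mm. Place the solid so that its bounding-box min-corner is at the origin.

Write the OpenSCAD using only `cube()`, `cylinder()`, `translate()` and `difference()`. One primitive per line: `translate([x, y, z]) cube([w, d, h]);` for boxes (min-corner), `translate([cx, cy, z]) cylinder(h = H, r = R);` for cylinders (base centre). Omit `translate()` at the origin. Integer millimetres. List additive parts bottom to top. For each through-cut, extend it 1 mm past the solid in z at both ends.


difference() {
  translate([140, 140, 0]) cylinder(h = 80, r = 140);
  translate([160, 180, -1]) cylinder(h = 82, r = 40);
}
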